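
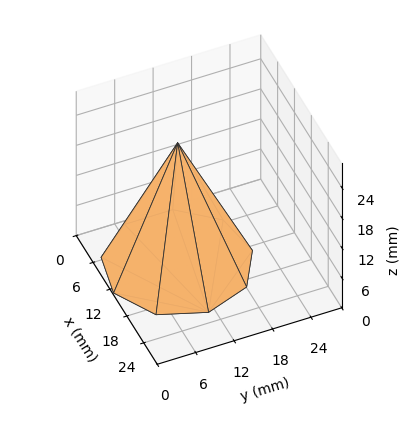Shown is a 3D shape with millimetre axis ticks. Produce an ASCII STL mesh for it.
Reading the render: the shape is a regular 9-sided pyramid, base circumscribed radius ≈ 11 mm, apex at z ≈ 24 mm (dimensions read to the nearest mm from the axis ticks). For the STL, each face is triangulated and given an outward normal.

solid part
  facet normal 0.0000 0.0000 -1.0000
    outer loop
      vertex 12.910 21.833 0.000
      vertex 19.426 18.071 0.000
      vertex 22.000 11.000 0.000
    endloop
  endfacet
  facet normal 0.0000 0.0000 -1.0000
    outer loop
      vertex 5.500 20.526 0.000
      vertex 12.910 21.833 0.000
      vertex 22.000 11.000 0.000
    endloop
  endfacet
  facet normal 0.0000 0.0000 -1.0000
    outer loop
      vertex 0.663 14.762 0.000
      vertex 5.500 20.526 0.000
      vertex 22.000 11.000 0.000
    endloop
  endfacet
  facet normal 0.0000 0.0000 -1.0000
    outer loop
      vertex 0.663 7.238 0.000
      vertex 0.663 14.762 0.000
      vertex 22.000 11.000 0.000
    endloop
  endfacet
  facet normal 0.0000 0.0000 -1.0000
    outer loop
      vertex 5.500 1.474 0.000
      vertex 0.663 7.238 0.000
      vertex 22.000 11.000 0.000
    endloop
  endfacet
  facet normal 0.0000 0.0000 -1.0000
    outer loop
      vertex 12.910 0.167 0.000
      vertex 5.500 1.474 0.000
      vertex 22.000 11.000 0.000
    endloop
  endfacet
  facet normal 0.0000 0.0000 -1.0000
    outer loop
      vertex 19.426 3.929 0.000
      vertex 12.910 0.167 0.000
      vertex 22.000 11.000 0.000
    endloop
  endfacet
  facet normal 0.8630 0.3142 0.3956
    outer loop
      vertex 22.000 11.000 0.000
      vertex 19.426 18.071 0.000
      vertex 11.000 11.000 24.000
    endloop
  endfacet
  facet normal 0.4592 0.7954 0.3956
    outer loop
      vertex 19.426 18.071 0.000
      vertex 12.910 21.833 0.000
      vertex 11.000 11.000 24.000
    endloop
  endfacet
  facet normal -0.1595 0.9045 0.3956
    outer loop
      vertex 12.910 21.833 0.000
      vertex 5.500 20.526 0.000
      vertex 11.000 11.000 24.000
    endloop
  endfacet
  facet normal -0.7035 0.5904 0.3956
    outer loop
      vertex 5.500 20.526 0.000
      vertex 0.663 14.762 0.000
      vertex 11.000 11.000 24.000
    endloop
  endfacet
  facet normal -0.9184 0.0000 0.3956
    outer loop
      vertex 0.663 14.762 0.000
      vertex 0.663 7.238 0.000
      vertex 11.000 11.000 24.000
    endloop
  endfacet
  facet normal -0.7035 -0.5904 0.3956
    outer loop
      vertex 0.663 7.238 0.000
      vertex 5.500 1.474 0.000
      vertex 11.000 11.000 24.000
    endloop
  endfacet
  facet normal -0.1595 -0.9045 0.3956
    outer loop
      vertex 5.500 1.474 0.000
      vertex 12.910 0.167 0.000
      vertex 11.000 11.000 24.000
    endloop
  endfacet
  facet normal 0.4592 -0.7954 0.3956
    outer loop
      vertex 12.910 0.167 0.000
      vertex 19.426 3.929 0.000
      vertex 11.000 11.000 24.000
    endloop
  endfacet
  facet normal 0.8630 -0.3142 0.3956
    outer loop
      vertex 19.426 3.929 0.000
      vertex 22.000 11.000 0.000
      vertex 11.000 11.000 24.000
    endloop
  endfacet
endsolid part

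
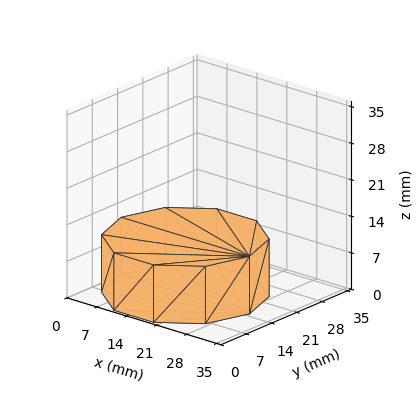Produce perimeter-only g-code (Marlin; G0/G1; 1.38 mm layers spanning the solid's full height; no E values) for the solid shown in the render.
Reading the render: the shape is a regular 10-sided prism (a cylinder approximated with 10 flat sides), circumscribed radius ≈ 15 mm, height ≈ 11 mm (dimensions read to the nearest mm from the axis ticks). For the g-code, the solid's height is divided into equal slices at the stated Δz and each level perimeter traced with G1 moves after a G0 lift.

; perimeter-only toolpath
G21 ; units = mm
G90 ; absolute positioning
G28 ; home
; layer 1
G0 Z1.38
G0 X30.00 Y15.00
G1 X27.14 Y23.82
G1 X19.64 Y29.27
G1 X10.36 Y29.27
G1 X2.86 Y23.82
G1 X0.00 Y15.00
G1 X2.86 Y6.18
G1 X10.36 Y0.73
G1 X19.64 Y0.73
G1 X27.14 Y6.18
G1 X30.00 Y15.00
; layer 2
G0 Z2.75
G0 X30.00 Y15.00
G1 X27.14 Y23.82
G1 X19.64 Y29.27
G1 X10.36 Y29.27
G1 X2.86 Y23.82
G1 X0.00 Y15.00
G1 X2.86 Y6.18
G1 X10.36 Y0.73
G1 X19.64 Y0.73
G1 X27.14 Y6.18
G1 X30.00 Y15.00
; layer 3
G0 Z4.12
G0 X30.00 Y15.00
G1 X27.14 Y23.82
G1 X19.64 Y29.27
G1 X10.36 Y29.27
G1 X2.86 Y23.82
G1 X0.00 Y15.00
G1 X2.86 Y6.18
G1 X10.36 Y0.73
G1 X19.64 Y0.73
G1 X27.14 Y6.18
G1 X30.00 Y15.00
; layer 4
G0 Z5.50
G0 X30.00 Y15.00
G1 X27.14 Y23.82
G1 X19.64 Y29.27
G1 X10.36 Y29.27
G1 X2.86 Y23.82
G1 X0.00 Y15.00
G1 X2.86 Y6.18
G1 X10.36 Y0.73
G1 X19.64 Y0.73
G1 X27.14 Y6.18
G1 X30.00 Y15.00
; layer 5
G0 Z6.88
G0 X30.00 Y15.00
G1 X27.14 Y23.82
G1 X19.64 Y29.27
G1 X10.36 Y29.27
G1 X2.86 Y23.82
G1 X0.00 Y15.00
G1 X2.86 Y6.18
G1 X10.36 Y0.73
G1 X19.64 Y0.73
G1 X27.14 Y6.18
G1 X30.00 Y15.00
; layer 6
G0 Z8.25
G0 X30.00 Y15.00
G1 X27.14 Y23.82
G1 X19.64 Y29.27
G1 X10.36 Y29.27
G1 X2.86 Y23.82
G1 X0.00 Y15.00
G1 X2.86 Y6.18
G1 X10.36 Y0.73
G1 X19.64 Y0.73
G1 X27.14 Y6.18
G1 X30.00 Y15.00
; layer 7
G0 Z9.62
G0 X30.00 Y15.00
G1 X27.14 Y23.82
G1 X19.64 Y29.27
G1 X10.36 Y29.27
G1 X2.86 Y23.82
G1 X0.00 Y15.00
G1 X2.86 Y6.18
G1 X10.36 Y0.73
G1 X19.64 Y0.73
G1 X27.14 Y6.18
G1 X30.00 Y15.00
; layer 8
G0 Z11.00
G0 X30.00 Y15.00
G1 X27.14 Y23.82
G1 X19.64 Y29.27
G1 X10.36 Y29.27
G1 X2.86 Y23.82
G1 X0.00 Y15.00
G1 X2.86 Y6.18
G1 X10.36 Y0.73
G1 X19.64 Y0.73
G1 X27.14 Y6.18
G1 X30.00 Y15.00
M2 ; end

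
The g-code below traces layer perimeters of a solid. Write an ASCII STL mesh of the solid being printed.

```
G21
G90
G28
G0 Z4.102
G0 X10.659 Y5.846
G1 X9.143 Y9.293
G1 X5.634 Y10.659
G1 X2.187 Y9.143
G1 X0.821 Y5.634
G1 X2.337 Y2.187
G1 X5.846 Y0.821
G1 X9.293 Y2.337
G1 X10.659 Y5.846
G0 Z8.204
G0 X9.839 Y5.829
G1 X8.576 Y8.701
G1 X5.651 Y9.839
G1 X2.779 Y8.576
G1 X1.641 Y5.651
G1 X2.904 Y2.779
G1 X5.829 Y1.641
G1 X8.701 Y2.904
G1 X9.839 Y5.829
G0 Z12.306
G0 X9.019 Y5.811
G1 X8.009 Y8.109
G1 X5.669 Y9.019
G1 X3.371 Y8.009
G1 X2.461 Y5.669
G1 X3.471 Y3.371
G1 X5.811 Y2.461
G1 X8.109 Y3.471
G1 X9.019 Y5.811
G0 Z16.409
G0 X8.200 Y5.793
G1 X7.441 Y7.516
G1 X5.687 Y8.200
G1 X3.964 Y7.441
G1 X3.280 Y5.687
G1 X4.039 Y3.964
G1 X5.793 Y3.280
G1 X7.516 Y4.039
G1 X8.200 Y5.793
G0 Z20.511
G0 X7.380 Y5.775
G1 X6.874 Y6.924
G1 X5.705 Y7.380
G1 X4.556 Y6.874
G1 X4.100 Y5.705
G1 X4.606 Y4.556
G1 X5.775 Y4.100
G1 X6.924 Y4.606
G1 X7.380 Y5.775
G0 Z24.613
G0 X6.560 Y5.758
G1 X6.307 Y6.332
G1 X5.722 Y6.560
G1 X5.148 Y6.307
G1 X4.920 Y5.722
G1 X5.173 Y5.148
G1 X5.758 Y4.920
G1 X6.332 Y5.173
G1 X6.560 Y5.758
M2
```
solid part
  facet normal 0.0000 0.0000 -1.0000
    outer loop
      vertex 5.616 11.479 0.000
      vertex 9.710 9.885 0.000
      vertex 11.479 5.864 0.000
    endloop
  endfacet
  facet normal 0.0000 0.0000 -1.0000
    outer loop
      vertex 1.595 9.710 0.000
      vertex 5.616 11.479 0.000
      vertex 11.479 5.864 0.000
    endloop
  endfacet
  facet normal 0.0000 0.0000 -1.0000
    outer loop
      vertex 0.001 5.616 0.000
      vertex 1.595 9.710 0.000
      vertex 11.479 5.864 0.000
    endloop
  endfacet
  facet normal 0.0000 0.0000 -1.0000
    outer loop
      vertex 1.770 1.595 0.000
      vertex 0.001 5.616 0.000
      vertex 11.479 5.864 0.000
    endloop
  endfacet
  facet normal 0.0000 0.0000 -1.0000
    outer loop
      vertex 5.864 0.001 0.000
      vertex 1.770 1.595 0.000
      vertex 11.479 5.864 0.000
    endloop
  endfacet
  facet normal 0.0000 0.0000 -1.0000
    outer loop
      vertex 9.885 1.770 0.000
      vertex 5.864 0.001 0.000
      vertex 11.479 5.864 0.000
    endloop
  endfacet
  facet normal 0.9001 0.3960 0.1816
    outer loop
      vertex 11.479 5.864 0.000
      vertex 9.710 9.885 0.000
      vertex 5.740 5.740 28.715
    endloop
  endfacet
  facet normal 0.3568 0.9164 0.1816
    outer loop
      vertex 9.710 9.885 0.000
      vertex 5.616 11.479 0.000
      vertex 5.740 5.740 28.715
    endloop
  endfacet
  facet normal -0.3960 0.9001 0.1816
    outer loop
      vertex 5.616 11.479 0.000
      vertex 1.595 9.710 0.000
      vertex 5.740 5.740 28.715
    endloop
  endfacet
  facet normal -0.9164 0.3568 0.1816
    outer loop
      vertex 1.595 9.710 0.000
      vertex 0.001 5.616 0.000
      vertex 5.740 5.740 28.715
    endloop
  endfacet
  facet normal -0.9001 -0.3960 0.1816
    outer loop
      vertex 0.001 5.616 0.000
      vertex 1.770 1.595 0.000
      vertex 5.740 5.740 28.715
    endloop
  endfacet
  facet normal -0.3568 -0.9164 0.1816
    outer loop
      vertex 1.770 1.595 0.000
      vertex 5.864 0.001 0.000
      vertex 5.740 5.740 28.715
    endloop
  endfacet
  facet normal 0.3960 -0.9001 0.1816
    outer loop
      vertex 5.864 0.001 0.000
      vertex 9.885 1.770 0.000
      vertex 5.740 5.740 28.715
    endloop
  endfacet
  facet normal 0.9164 -0.3568 0.1816
    outer loop
      vertex 9.885 1.770 0.000
      vertex 11.479 5.864 0.000
      vertex 5.740 5.740 28.715
    endloop
  endfacet
endsolid part

The G0 Z moves step by Δz≈4.102 mm. The G1 loops shrink linearly with z, so the solid tapers from its base footprint up to z≈28.7. Closing with a flat bottom cap and the tapered top and triangulating gives 14 facets — a regular 8-sided pyramid, base circumscribed radius ≈ 5.74 mm, apex at z ≈ 28.7 mm.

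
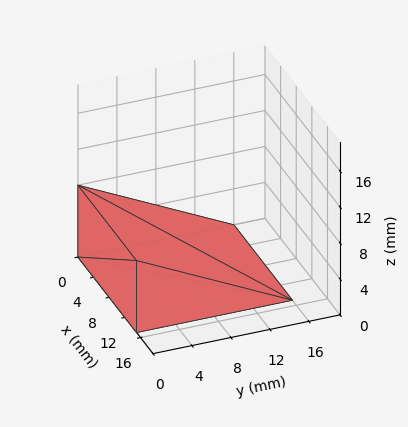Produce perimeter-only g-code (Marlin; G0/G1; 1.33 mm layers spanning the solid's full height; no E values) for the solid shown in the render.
Reading the render: the shape is a wedge (ramp): 15 × 16 mm base, rising to 8 mm along the y=0 edge and sloping linearly to z=0 at y=16 (dimensions read to the nearest mm from the axis ticks). For the g-code, the solid's height is divided into equal slices at the stated Δz and each level perimeter traced with G1 moves after a G0 lift.

; perimeter-only toolpath
G21 ; units = mm
G90 ; absolute positioning
G28 ; home
; layer 1
G0 Z1.33
G0 X0.00 Y0.00
G1 X15.00 Y0.00
G1 X15.00 Y13.33
G1 X0.00 Y13.33
G1 X0.00 Y0.00
; layer 2
G0 Z2.67
G0 X0.00 Y0.00
G1 X15.00 Y0.00
G1 X15.00 Y10.67
G1 X0.00 Y10.67
G1 X0.00 Y0.00
; layer 3
G0 Z4.00
G0 X0.00 Y0.00
G1 X15.00 Y0.00
G1 X15.00 Y8.00
G1 X0.00 Y8.00
G1 X0.00 Y0.00
; layer 4
G0 Z5.33
G0 X0.00 Y0.00
G1 X15.00 Y0.00
G1 X15.00 Y5.33
G1 X0.00 Y5.33
G1 X0.00 Y0.00
; layer 5
G0 Z6.67
G0 X0.00 Y0.00
G1 X15.00 Y0.00
G1 X15.00 Y2.67
G1 X0.00 Y2.67
G1 X0.00 Y0.00
M2 ; end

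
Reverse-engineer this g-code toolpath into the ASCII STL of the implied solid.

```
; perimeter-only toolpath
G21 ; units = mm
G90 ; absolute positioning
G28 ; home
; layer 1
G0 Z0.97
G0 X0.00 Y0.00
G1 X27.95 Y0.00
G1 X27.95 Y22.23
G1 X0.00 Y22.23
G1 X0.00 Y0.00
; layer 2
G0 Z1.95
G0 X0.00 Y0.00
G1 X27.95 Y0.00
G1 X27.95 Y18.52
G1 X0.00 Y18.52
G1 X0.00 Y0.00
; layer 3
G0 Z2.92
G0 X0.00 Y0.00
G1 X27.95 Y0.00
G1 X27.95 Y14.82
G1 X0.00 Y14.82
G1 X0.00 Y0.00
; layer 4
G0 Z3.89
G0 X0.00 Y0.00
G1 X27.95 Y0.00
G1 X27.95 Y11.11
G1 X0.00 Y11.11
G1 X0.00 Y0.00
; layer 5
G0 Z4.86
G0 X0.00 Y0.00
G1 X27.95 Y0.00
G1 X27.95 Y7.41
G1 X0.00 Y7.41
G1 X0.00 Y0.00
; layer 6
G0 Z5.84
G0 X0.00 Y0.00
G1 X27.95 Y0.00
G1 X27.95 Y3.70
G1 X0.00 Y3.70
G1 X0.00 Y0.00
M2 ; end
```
solid part
  facet normal 0.0000 0.0000 -1.0000
    outer loop
      vertex 27.95 25.93 0.00
      vertex 27.95 0.00 0.00
      vertex 0.00 0.00 0.00
    endloop
  endfacet
  facet normal 0.0000 0.0000 -1.0000
    outer loop
      vertex 0.00 25.93 0.00
      vertex 27.95 25.93 0.00
      vertex 0.00 0.00 0.00
    endloop
  endfacet
  facet normal 0.0000 -1.0000 0.0000
    outer loop
      vertex 0.00 0.00 0.00
      vertex 27.95 0.00 0.00
      vertex 27.95 0.00 6.81
    endloop
  endfacet
  facet normal 0.0000 -1.0000 0.0000
    outer loop
      vertex 0.00 0.00 0.00
      vertex 27.95 0.00 6.81
      vertex 0.00 0.00 6.81
    endloop
  endfacet
  facet normal 0.0000 0.2540 0.9672
    outer loop
      vertex 0.00 0.00 6.81
      vertex 27.95 0.00 6.81
      vertex 27.95 25.93 0.00
    endloop
  endfacet
  facet normal 0.0000 0.2540 0.9672
    outer loop
      vertex 0.00 0.00 6.81
      vertex 27.95 25.93 0.00
      vertex 0.00 25.93 0.00
    endloop
  endfacet
  facet normal -1.0000 0.0000 0.0000
    outer loop
      vertex 0.00 0.00 6.81
      vertex 0.00 25.93 0.00
      vertex 0.00 0.00 0.00
    endloop
  endfacet
  facet normal 1.0000 0.0000 0.0000
    outer loop
      vertex 27.95 0.00 0.00
      vertex 27.95 25.93 0.00
      vertex 27.95 0.00 6.81
    endloop
  endfacet
endsolid part

The G0 Z moves step by Δz≈0.97 mm. The G1 loops shrink linearly with z, so the solid tapers from its base footprint up to z≈6.81. Closing with a flat bottom cap and the tapered top and triangulating gives 8 facets — a wedge (ramp): 27.9 × 25.9 mm base, rising to 6.81 mm along the y=0 edge and sloping linearly to z=0 at y=25.9.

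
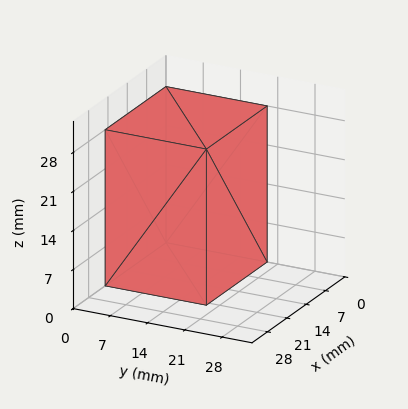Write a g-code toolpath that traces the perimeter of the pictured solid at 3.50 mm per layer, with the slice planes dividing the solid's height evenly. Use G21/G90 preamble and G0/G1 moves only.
Reading the render: the shape is a rectangular box, roughly 22 × 19 mm footprint and 28 mm tall (dimensions read to the nearest mm from the axis ticks). For the g-code, the solid's height is divided into equal slices at the stated Δz and each level perimeter traced with G1 moves after a G0 lift.

; perimeter-only toolpath
G21 ; units = mm
G90 ; absolute positioning
G28 ; home
; layer 1
G0 Z3.50
G0 X0.00 Y0.00
G1 X22.00 Y0.00
G1 X22.00 Y19.00
G1 X0.00 Y19.00
G1 X0.00 Y0.00
; layer 2
G0 Z7.00
G0 X0.00 Y0.00
G1 X22.00 Y0.00
G1 X22.00 Y19.00
G1 X0.00 Y19.00
G1 X0.00 Y0.00
; layer 3
G0 Z10.50
G0 X0.00 Y0.00
G1 X22.00 Y0.00
G1 X22.00 Y19.00
G1 X0.00 Y19.00
G1 X0.00 Y0.00
; layer 4
G0 Z14.00
G0 X0.00 Y0.00
G1 X22.00 Y0.00
G1 X22.00 Y19.00
G1 X0.00 Y19.00
G1 X0.00 Y0.00
; layer 5
G0 Z17.50
G0 X0.00 Y0.00
G1 X22.00 Y0.00
G1 X22.00 Y19.00
G1 X0.00 Y19.00
G1 X0.00 Y0.00
; layer 6
G0 Z21.00
G0 X0.00 Y0.00
G1 X22.00 Y0.00
G1 X22.00 Y19.00
G1 X0.00 Y19.00
G1 X0.00 Y0.00
; layer 7
G0 Z24.50
G0 X0.00 Y0.00
G1 X22.00 Y0.00
G1 X22.00 Y19.00
G1 X0.00 Y19.00
G1 X0.00 Y0.00
; layer 8
G0 Z28.00
G0 X0.00 Y0.00
G1 X22.00 Y0.00
G1 X22.00 Y19.00
G1 X0.00 Y19.00
G1 X0.00 Y0.00
M2 ; end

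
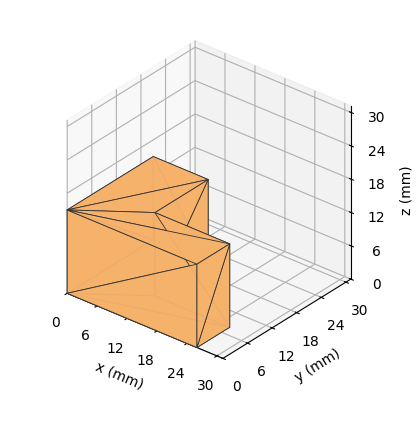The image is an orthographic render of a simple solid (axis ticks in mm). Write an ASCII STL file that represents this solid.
Reading the render: the shape is an L-shaped prism: outer 26 × 21 mm, arm thicknesses ≈ 8 mm (horizontal) and 11 mm (vertical), extruded 15 mm in z (dimensions read to the nearest mm from the axis ticks). For the STL, each face is triangulated and given an outward normal.

solid part
  facet normal 0.0000 0.0000 -1.0000
    outer loop
      vertex 26.00 8.00 0.00
      vertex 26.00 0.00 0.00
      vertex 0.00 0.00 0.00
    endloop
  endfacet
  facet normal 0.0000 0.0000 -1.0000
    outer loop
      vertex 11.00 8.00 0.00
      vertex 26.00 8.00 0.00
      vertex 0.00 0.00 0.00
    endloop
  endfacet
  facet normal 0.0000 0.0000 -1.0000
    outer loop
      vertex 11.00 21.00 0.00
      vertex 11.00 8.00 0.00
      vertex 0.00 0.00 0.00
    endloop
  endfacet
  facet normal 0.0000 0.0000 -1.0000
    outer loop
      vertex 0.00 21.00 0.00
      vertex 11.00 21.00 0.00
      vertex 0.00 0.00 0.00
    endloop
  endfacet
  facet normal 0.0000 0.0000 1.0000
    outer loop
      vertex 0.00 0.00 15.00
      vertex 26.00 0.00 15.00
      vertex 26.00 8.00 15.00
    endloop
  endfacet
  facet normal 0.0000 0.0000 1.0000
    outer loop
      vertex 0.00 0.00 15.00
      vertex 26.00 8.00 15.00
      vertex 11.00 8.00 15.00
    endloop
  endfacet
  facet normal 0.0000 0.0000 1.0000
    outer loop
      vertex 0.00 0.00 15.00
      vertex 11.00 8.00 15.00
      vertex 11.00 21.00 15.00
    endloop
  endfacet
  facet normal 0.0000 0.0000 1.0000
    outer loop
      vertex 0.00 0.00 15.00
      vertex 11.00 21.00 15.00
      vertex 0.00 21.00 15.00
    endloop
  endfacet
  facet normal 0.0000 -1.0000 0.0000
    outer loop
      vertex 0.00 0.00 0.00
      vertex 26.00 0.00 0.00
      vertex 26.00 0.00 15.00
    endloop
  endfacet
  facet normal 0.0000 -1.0000 0.0000
    outer loop
      vertex 0.00 0.00 0.00
      vertex 26.00 0.00 15.00
      vertex 0.00 0.00 15.00
    endloop
  endfacet
  facet normal 1.0000 0.0000 0.0000
    outer loop
      vertex 26.00 0.00 0.00
      vertex 26.00 8.00 0.00
      vertex 26.00 8.00 15.00
    endloop
  endfacet
  facet normal 1.0000 0.0000 0.0000
    outer loop
      vertex 26.00 0.00 0.00
      vertex 26.00 8.00 15.00
      vertex 26.00 0.00 15.00
    endloop
  endfacet
  facet normal 0.0000 1.0000 0.0000
    outer loop
      vertex 26.00 8.00 0.00
      vertex 11.00 8.00 0.00
      vertex 11.00 8.00 15.00
    endloop
  endfacet
  facet normal 0.0000 1.0000 0.0000
    outer loop
      vertex 26.00 8.00 0.00
      vertex 11.00 8.00 15.00
      vertex 26.00 8.00 15.00
    endloop
  endfacet
  facet normal 1.0000 0.0000 0.0000
    outer loop
      vertex 11.00 8.00 0.00
      vertex 11.00 21.00 0.00
      vertex 11.00 21.00 15.00
    endloop
  endfacet
  facet normal 1.0000 0.0000 0.0000
    outer loop
      vertex 11.00 8.00 0.00
      vertex 11.00 21.00 15.00
      vertex 11.00 8.00 15.00
    endloop
  endfacet
  facet normal 0.0000 1.0000 0.0000
    outer loop
      vertex 11.00 21.00 0.00
      vertex 0.00 21.00 0.00
      vertex 0.00 21.00 15.00
    endloop
  endfacet
  facet normal 0.0000 1.0000 0.0000
    outer loop
      vertex 11.00 21.00 0.00
      vertex 0.00 21.00 15.00
      vertex 11.00 21.00 15.00
    endloop
  endfacet
  facet normal -1.0000 0.0000 0.0000
    outer loop
      vertex 0.00 21.00 0.00
      vertex 0.00 0.00 0.00
      vertex 0.00 0.00 15.00
    endloop
  endfacet
  facet normal -1.0000 0.0000 0.0000
    outer loop
      vertex 0.00 21.00 0.00
      vertex 0.00 0.00 15.00
      vertex 0.00 21.00 15.00
    endloop
  endfacet
endsolid part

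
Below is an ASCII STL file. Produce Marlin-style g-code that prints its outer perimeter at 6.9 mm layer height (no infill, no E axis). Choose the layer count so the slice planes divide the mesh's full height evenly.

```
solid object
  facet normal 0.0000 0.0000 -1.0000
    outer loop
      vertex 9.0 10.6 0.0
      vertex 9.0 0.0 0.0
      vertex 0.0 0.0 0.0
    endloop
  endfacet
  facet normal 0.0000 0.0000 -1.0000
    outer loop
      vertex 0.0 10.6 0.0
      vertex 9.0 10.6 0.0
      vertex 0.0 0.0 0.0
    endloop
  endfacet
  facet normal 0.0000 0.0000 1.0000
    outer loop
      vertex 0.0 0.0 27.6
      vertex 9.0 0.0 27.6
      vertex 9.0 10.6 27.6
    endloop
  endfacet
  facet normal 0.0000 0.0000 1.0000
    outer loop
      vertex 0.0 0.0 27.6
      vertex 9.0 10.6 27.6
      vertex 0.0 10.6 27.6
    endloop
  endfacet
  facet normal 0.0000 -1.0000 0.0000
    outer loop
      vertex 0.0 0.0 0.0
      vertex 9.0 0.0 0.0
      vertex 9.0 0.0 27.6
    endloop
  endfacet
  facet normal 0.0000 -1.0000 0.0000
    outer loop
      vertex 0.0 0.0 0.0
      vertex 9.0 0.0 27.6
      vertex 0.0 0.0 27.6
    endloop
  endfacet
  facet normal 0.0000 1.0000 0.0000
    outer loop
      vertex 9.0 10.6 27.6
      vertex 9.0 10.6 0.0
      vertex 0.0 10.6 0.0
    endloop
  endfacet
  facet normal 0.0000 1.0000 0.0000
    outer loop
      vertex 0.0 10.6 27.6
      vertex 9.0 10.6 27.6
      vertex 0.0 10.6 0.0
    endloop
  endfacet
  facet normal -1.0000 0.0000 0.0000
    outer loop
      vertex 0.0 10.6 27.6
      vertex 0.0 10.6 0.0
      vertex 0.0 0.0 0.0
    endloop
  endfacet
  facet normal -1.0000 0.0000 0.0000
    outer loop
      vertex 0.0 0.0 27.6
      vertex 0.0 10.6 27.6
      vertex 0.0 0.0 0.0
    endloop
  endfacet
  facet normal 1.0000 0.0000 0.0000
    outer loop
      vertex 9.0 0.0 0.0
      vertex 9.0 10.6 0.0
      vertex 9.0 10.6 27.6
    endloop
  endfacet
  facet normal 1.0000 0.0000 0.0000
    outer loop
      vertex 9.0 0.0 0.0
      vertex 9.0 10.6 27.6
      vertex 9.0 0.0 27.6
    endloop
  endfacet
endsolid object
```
; perimeter-only toolpath
G21 ; units = mm
G90 ; absolute positioning
G28 ; home
; layer 1
G0 Z6.9
G0 X0.0 Y0.0
G1 X9.0 Y0.0
G1 X9.0 Y10.6
G1 X0.0 Y10.6
G1 X0.0 Y0.0
; layer 2
G0 Z13.8
G0 X0.0 Y0.0
G1 X9.0 Y0.0
G1 X9.0 Y10.6
G1 X0.0 Y10.6
G1 X0.0 Y0.0
; layer 3
G0 Z20.7
G0 X0.0 Y0.0
G1 X9.0 Y0.0
G1 X9.0 Y10.6
G1 X0.0 Y10.6
G1 X0.0 Y0.0
; layer 4
G0 Z27.6
G0 X0.0 Y0.0
G1 X9.0 Y0.0
G1 X9.0 Y10.6
G1 X0.0 Y10.6
G1 X0.0 Y0.0
M2 ; end

The solid is a rectangular box, roughly 9 × 10.6 mm footprint and 27.6 mm tall. Slicing at Δz = 6.9 mm — 4 equal slices spanning the solid's height, so layer i sits at z = i·h/4 — gives 4 non-empty perimeters. Each is a 4-segment closed polygon; G0 lifts to the layer z and rapids to the start vertex, then G1 traces the edges.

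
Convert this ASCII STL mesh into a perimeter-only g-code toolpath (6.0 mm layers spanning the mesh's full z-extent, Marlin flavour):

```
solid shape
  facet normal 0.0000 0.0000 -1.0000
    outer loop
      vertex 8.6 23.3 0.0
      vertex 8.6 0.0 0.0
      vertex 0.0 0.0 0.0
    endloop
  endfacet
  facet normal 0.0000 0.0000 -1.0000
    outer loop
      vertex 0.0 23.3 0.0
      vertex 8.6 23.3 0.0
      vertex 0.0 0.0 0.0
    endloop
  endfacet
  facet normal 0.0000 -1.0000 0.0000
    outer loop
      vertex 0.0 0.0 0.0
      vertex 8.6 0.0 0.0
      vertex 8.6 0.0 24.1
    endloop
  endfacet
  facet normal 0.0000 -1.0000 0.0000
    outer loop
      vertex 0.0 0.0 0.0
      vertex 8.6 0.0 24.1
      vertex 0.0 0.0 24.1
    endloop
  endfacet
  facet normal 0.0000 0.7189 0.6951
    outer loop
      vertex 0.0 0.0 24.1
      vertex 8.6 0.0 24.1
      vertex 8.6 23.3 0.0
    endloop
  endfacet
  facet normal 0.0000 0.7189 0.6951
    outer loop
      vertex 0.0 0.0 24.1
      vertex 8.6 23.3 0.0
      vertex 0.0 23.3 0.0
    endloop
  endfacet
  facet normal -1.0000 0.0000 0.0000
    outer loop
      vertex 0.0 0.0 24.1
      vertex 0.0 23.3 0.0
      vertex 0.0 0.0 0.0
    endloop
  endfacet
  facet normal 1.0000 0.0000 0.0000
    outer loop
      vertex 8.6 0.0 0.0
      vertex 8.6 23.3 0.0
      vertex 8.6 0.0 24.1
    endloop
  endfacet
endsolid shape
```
; perimeter-only toolpath
G21 ; units = mm
G90 ; absolute positioning
G28 ; home
; layer 1
G0 Z6.0
G0 X0.0 Y0.0
G1 X8.6 Y0.0
G1 X8.6 Y17.5
G1 X0.0 Y17.5
G1 X0.0 Y0.0
; layer 2
G0 Z12.1
G0 X0.0 Y0.0
G1 X8.6 Y0.0
G1 X8.6 Y11.7
G1 X0.0 Y11.7
G1 X0.0 Y0.0
; layer 3
G0 Z18.1
G0 X0.0 Y0.0
G1 X8.6 Y0.0
G1 X8.6 Y5.8
G1 X0.0 Y5.8
G1 X0.0 Y0.0
M2 ; end

The solid is a wedge (ramp): 8.6 × 23.3 mm base, rising to 24.1 mm along the y=0 edge and sloping linearly to z=0 at y=23.3. Slicing at Δz = 6.0 mm — 4 equal slices spanning the solid's height, so layer i sits at z = i·h/4 — gives 3 non-empty perimeters. Each is a 4-segment closed polygon; G0 lifts to the layer z and rapids to the start vertex, then G1 traces the edges. The cross-section shrinks linearly with z (the slice at the apex is degenerate and omitted).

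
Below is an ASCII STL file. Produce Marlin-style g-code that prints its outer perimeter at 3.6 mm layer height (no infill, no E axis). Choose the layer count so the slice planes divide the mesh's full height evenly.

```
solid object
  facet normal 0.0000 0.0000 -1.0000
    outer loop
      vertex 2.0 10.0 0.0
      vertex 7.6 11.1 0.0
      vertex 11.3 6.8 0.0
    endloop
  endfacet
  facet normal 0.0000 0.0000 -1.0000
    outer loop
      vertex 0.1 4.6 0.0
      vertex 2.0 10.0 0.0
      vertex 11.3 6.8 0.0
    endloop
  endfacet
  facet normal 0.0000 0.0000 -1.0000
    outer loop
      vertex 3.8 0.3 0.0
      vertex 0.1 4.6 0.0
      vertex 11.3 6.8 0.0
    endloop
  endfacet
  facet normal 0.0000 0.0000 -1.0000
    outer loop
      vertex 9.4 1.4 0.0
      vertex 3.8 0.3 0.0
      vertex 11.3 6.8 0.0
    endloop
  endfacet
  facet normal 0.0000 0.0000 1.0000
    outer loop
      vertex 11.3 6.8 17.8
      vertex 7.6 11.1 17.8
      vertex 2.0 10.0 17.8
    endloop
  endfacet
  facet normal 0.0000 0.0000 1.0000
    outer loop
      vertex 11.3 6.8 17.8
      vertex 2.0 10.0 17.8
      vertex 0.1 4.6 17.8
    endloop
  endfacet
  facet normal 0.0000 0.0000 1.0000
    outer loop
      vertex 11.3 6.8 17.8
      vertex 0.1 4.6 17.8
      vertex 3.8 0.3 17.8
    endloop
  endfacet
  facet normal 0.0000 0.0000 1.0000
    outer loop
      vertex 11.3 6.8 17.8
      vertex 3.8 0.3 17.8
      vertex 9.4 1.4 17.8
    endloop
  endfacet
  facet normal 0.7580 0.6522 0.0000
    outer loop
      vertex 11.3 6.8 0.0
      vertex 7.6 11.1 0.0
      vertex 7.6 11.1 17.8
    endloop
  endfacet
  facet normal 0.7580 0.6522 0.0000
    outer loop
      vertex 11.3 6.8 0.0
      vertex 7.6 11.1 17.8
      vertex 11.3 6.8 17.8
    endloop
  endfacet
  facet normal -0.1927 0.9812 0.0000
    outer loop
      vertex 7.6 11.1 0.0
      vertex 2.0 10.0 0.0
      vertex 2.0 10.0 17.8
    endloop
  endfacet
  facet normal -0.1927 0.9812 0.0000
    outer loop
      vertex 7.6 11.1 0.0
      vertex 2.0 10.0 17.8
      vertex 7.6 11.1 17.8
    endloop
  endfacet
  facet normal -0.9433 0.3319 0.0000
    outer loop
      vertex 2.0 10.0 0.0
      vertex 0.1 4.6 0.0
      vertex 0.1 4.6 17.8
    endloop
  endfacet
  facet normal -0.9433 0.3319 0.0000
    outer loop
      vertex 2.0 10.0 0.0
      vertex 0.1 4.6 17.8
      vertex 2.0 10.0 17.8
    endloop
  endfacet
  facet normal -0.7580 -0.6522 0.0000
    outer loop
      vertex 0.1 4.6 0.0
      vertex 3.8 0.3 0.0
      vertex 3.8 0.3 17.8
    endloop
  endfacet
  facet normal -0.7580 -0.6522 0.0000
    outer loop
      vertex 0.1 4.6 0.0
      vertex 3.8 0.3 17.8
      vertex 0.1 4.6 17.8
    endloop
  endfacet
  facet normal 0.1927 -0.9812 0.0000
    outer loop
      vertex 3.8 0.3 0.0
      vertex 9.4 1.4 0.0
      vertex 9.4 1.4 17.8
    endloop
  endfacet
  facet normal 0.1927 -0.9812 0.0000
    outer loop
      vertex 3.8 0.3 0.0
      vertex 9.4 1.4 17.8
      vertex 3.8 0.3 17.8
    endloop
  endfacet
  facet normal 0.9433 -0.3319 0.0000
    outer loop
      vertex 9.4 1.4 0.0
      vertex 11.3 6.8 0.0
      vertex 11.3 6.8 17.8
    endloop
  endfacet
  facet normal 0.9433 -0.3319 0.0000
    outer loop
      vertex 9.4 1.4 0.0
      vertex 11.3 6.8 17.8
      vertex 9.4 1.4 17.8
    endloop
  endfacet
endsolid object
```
; perimeter-only toolpath
G21 ; units = mm
G90 ; absolute positioning
G28 ; home
; layer 1
G0 Z3.6
G0 X11.3 Y6.8
G1 X7.6 Y11.1
G1 X2.0 Y10.0
G1 X0.1 Y4.6
G1 X3.8 Y0.3
G1 X9.4 Y1.4
G1 X11.3 Y6.8
; layer 2
G0 Z7.1
G0 X11.3 Y6.8
G1 X7.6 Y11.1
G1 X2.0 Y10.0
G1 X0.1 Y4.6
G1 X3.8 Y0.3
G1 X9.4 Y1.4
G1 X11.3 Y6.8
; layer 3
G0 Z10.7
G0 X11.3 Y6.8
G1 X7.6 Y11.1
G1 X2.0 Y10.0
G1 X0.1 Y4.6
G1 X3.8 Y0.3
G1 X9.4 Y1.4
G1 X11.3 Y6.8
; layer 4
G0 Z14.2
G0 X11.3 Y6.8
G1 X7.6 Y11.1
G1 X2.0 Y10.0
G1 X0.1 Y4.6
G1 X3.8 Y0.3
G1 X9.4 Y1.4
G1 X11.3 Y6.8
; layer 5
G0 Z17.8
G0 X11.3 Y6.8
G1 X7.6 Y11.1
G1 X2.0 Y10.0
G1 X0.1 Y4.6
G1 X3.8 Y0.3
G1 X9.4 Y1.4
G1 X11.3 Y6.8
M2 ; end

The solid is a regular 6-sided prism (a cylinder approximated with 6 flat sides), circumscribed radius ≈ 5.7 mm, height ≈ 17.8 mm. Slicing at Δz = 3.6 mm — 5 equal slices spanning the solid's height, so layer i sits at z = i·h/5 — gives 5 non-empty perimeters. Each is a 6-segment closed polygon; G0 lifts to the layer z and rapids to the start vertex, then G1 traces the edges.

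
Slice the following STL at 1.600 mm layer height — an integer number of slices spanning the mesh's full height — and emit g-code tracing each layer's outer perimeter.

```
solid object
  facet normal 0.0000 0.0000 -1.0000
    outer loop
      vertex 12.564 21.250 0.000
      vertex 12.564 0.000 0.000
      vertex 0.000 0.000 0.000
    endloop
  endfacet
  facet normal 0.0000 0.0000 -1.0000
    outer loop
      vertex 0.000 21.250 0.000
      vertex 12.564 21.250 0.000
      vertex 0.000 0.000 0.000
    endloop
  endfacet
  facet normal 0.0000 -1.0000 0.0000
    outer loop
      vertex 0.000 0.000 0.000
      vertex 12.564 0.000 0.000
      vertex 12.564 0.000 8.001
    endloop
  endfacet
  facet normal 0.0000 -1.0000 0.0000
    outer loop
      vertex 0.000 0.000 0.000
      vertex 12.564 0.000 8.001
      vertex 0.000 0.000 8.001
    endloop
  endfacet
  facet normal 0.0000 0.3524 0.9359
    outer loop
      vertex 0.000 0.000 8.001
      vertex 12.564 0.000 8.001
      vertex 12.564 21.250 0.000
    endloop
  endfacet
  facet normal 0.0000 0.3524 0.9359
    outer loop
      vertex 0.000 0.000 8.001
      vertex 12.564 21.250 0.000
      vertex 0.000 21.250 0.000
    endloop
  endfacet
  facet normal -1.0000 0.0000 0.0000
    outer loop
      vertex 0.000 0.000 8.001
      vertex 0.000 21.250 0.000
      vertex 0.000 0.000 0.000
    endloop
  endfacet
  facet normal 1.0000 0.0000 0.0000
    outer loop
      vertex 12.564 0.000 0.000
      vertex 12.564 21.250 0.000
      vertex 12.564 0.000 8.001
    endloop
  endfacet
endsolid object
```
; perimeter-only toolpath
G21 ; units = mm
G90 ; absolute positioning
G28 ; home
; layer 1
G0 Z1.600
G0 X0.000 Y0.000
G1 X12.564 Y0.000
G1 X12.564 Y17.000
G1 X0.000 Y17.000
G1 X0.000 Y0.000
; layer 2
G0 Z3.200
G0 X0.000 Y0.000
G1 X12.564 Y0.000
G1 X12.564 Y12.750
G1 X0.000 Y12.750
G1 X0.000 Y0.000
; layer 3
G0 Z4.801
G0 X0.000 Y0.000
G1 X12.564 Y0.000
G1 X12.564 Y8.500
G1 X0.000 Y8.500
G1 X0.000 Y0.000
; layer 4
G0 Z6.401
G0 X0.000 Y0.000
G1 X12.564 Y0.000
G1 X12.564 Y4.250
G1 X0.000 Y4.250
G1 X0.000 Y0.000
M2 ; end

The solid is a wedge (ramp): 12.6 × 21.2 mm base, rising to 8 mm along the y=0 edge and sloping linearly to z=0 at y=21.2. Slicing at Δz = 1.600 mm — 5 equal slices spanning the solid's height, so layer i sits at z = i·h/5 — gives 4 non-empty perimeters. Each is a 4-segment closed polygon; G0 lifts to the layer z and rapids to the start vertex, then G1 traces the edges. The cross-section shrinks linearly with z (the slice at the apex is degenerate and omitted).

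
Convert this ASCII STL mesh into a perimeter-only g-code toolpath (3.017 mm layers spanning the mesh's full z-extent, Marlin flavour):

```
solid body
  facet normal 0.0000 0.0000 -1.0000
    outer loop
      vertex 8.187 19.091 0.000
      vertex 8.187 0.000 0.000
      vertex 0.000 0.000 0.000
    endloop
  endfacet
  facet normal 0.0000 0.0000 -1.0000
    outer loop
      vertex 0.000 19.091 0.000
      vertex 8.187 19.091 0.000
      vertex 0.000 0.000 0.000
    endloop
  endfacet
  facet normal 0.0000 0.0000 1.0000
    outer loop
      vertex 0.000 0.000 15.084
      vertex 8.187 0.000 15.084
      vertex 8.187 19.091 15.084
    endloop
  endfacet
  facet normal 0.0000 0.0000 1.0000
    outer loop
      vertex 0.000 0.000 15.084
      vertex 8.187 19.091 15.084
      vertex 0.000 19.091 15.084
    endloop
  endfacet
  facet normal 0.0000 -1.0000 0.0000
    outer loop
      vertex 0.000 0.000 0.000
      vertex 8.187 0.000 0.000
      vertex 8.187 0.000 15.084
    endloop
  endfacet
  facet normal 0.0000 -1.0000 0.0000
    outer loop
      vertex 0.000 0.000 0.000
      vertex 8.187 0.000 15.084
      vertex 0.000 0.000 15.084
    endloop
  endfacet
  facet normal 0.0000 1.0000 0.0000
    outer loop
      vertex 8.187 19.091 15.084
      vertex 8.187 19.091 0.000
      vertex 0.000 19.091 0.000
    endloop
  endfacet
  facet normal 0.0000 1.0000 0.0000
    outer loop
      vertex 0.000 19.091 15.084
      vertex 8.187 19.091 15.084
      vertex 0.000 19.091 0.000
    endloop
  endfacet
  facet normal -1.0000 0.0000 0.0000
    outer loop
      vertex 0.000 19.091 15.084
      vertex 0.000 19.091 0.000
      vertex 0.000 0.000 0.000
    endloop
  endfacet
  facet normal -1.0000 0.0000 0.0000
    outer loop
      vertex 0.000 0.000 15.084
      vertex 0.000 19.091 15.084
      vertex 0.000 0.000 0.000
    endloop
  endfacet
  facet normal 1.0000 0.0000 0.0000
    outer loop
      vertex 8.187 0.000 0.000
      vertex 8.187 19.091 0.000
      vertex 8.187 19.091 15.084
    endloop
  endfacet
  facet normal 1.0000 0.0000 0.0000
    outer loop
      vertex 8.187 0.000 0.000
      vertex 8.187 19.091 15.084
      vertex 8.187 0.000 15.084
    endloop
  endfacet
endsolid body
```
; perimeter-only toolpath
G21 ; units = mm
G90 ; absolute positioning
G28 ; home
; layer 1
G0 Z3.017
G0 X0.000 Y0.000
G1 X8.187 Y0.000
G1 X8.187 Y19.091
G1 X0.000 Y19.091
G1 X0.000 Y0.000
; layer 2
G0 Z6.034
G0 X0.000 Y0.000
G1 X8.187 Y0.000
G1 X8.187 Y19.091
G1 X0.000 Y19.091
G1 X0.000 Y0.000
; layer 3
G0 Z9.050
G0 X0.000 Y0.000
G1 X8.187 Y0.000
G1 X8.187 Y19.091
G1 X0.000 Y19.091
G1 X0.000 Y0.000
; layer 4
G0 Z12.067
G0 X0.000 Y0.000
G1 X8.187 Y0.000
G1 X8.187 Y19.091
G1 X0.000 Y19.091
G1 X0.000 Y0.000
; layer 5
G0 Z15.084
G0 X0.000 Y0.000
G1 X8.187 Y0.000
G1 X8.187 Y19.091
G1 X0.000 Y19.091
G1 X0.000 Y0.000
M2 ; end

The solid is a rectangular box, roughly 8.19 × 19.1 mm footprint and 15.1 mm tall. Slicing at Δz = 3.017 mm — 5 equal slices spanning the solid's height, so layer i sits at z = i·h/5 — gives 5 non-empty perimeters. Each is a 4-segment closed polygon; G0 lifts to the layer z and rapids to the start vertex, then G1 traces the edges.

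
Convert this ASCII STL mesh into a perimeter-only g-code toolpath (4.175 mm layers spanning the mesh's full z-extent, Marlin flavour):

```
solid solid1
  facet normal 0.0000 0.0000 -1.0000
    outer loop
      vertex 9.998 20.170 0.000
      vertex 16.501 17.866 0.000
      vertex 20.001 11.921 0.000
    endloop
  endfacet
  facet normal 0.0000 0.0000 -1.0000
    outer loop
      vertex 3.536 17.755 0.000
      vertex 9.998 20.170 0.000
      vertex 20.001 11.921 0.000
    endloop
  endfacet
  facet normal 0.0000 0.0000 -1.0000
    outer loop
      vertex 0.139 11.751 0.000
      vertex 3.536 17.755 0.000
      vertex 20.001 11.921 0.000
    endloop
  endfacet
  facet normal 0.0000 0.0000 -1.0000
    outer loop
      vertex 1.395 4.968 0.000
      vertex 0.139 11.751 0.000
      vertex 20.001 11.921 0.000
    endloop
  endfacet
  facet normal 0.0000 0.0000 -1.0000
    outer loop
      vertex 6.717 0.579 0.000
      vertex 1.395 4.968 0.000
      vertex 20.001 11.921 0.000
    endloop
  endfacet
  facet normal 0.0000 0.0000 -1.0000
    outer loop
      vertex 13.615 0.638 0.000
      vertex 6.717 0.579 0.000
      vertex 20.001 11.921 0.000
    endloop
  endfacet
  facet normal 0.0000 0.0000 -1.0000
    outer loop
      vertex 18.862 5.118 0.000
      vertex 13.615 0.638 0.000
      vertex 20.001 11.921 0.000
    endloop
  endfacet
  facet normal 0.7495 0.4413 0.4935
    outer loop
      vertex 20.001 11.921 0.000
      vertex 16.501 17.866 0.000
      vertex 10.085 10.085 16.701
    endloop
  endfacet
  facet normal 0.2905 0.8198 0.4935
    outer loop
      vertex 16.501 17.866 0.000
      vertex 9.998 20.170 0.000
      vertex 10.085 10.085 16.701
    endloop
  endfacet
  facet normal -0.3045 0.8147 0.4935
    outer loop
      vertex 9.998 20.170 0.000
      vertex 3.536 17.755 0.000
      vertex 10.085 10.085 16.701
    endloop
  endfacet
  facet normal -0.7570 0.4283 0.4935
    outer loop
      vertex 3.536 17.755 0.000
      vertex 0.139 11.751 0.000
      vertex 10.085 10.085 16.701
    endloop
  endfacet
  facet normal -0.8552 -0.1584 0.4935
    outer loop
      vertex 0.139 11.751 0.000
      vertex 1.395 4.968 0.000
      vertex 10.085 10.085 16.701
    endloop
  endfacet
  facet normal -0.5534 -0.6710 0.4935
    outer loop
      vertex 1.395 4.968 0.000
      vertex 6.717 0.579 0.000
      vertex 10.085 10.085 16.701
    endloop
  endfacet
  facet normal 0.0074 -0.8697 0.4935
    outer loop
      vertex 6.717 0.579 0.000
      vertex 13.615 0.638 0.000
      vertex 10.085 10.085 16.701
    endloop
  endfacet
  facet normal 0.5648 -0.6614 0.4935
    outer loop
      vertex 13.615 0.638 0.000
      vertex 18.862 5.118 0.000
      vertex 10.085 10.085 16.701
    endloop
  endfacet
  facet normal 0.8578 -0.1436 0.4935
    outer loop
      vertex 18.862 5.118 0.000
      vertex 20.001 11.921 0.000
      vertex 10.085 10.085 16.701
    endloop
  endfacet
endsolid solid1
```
; perimeter-only toolpath
G21 ; units = mm
G90 ; absolute positioning
G28 ; home
; layer 1
G0 Z4.175
G0 X17.522 Y11.462
G1 X14.897 Y15.921
G1 X10.020 Y17.649
G1 X5.173 Y15.838
G1 X2.626 Y11.335
G1 X3.568 Y6.247
G1 X7.559 Y2.956
G1 X12.732 Y3.000
G1 X16.668 Y6.360
G1 X17.522 Y11.462
; layer 2
G0 Z8.351
G0 X15.043 Y11.003
G1 X13.293 Y13.976
G1 X10.041 Y15.128
G1 X6.811 Y13.920
G1 X5.112 Y10.918
G1 X5.740 Y7.527
G1 X8.401 Y5.332
G1 X11.850 Y5.362
G1 X14.473 Y7.602
G1 X15.043 Y11.003
; layer 3
G0 Z12.526
G0 X12.564 Y10.544
G1 X11.689 Y12.030
G1 X10.063 Y12.606
G1 X8.448 Y12.003
G1 X7.599 Y10.502
G1 X7.913 Y8.806
G1 X9.243 Y7.709
G1 X10.968 Y7.723
G1 X12.279 Y8.843
G1 X12.564 Y10.544
M2 ; end

The solid is a regular 9-sided pyramid, base circumscribed radius ≈ 10.1 mm, apex at z ≈ 16.7 mm. Slicing at Δz = 4.175 mm — 4 equal slices spanning the solid's height, so layer i sits at z = i·h/4 — gives 3 non-empty perimeters. Each is a 9-segment closed polygon; G0 lifts to the layer z and rapids to the start vertex, then G1 traces the edges. The cross-section shrinks linearly with z (the slice at the apex is degenerate and omitted).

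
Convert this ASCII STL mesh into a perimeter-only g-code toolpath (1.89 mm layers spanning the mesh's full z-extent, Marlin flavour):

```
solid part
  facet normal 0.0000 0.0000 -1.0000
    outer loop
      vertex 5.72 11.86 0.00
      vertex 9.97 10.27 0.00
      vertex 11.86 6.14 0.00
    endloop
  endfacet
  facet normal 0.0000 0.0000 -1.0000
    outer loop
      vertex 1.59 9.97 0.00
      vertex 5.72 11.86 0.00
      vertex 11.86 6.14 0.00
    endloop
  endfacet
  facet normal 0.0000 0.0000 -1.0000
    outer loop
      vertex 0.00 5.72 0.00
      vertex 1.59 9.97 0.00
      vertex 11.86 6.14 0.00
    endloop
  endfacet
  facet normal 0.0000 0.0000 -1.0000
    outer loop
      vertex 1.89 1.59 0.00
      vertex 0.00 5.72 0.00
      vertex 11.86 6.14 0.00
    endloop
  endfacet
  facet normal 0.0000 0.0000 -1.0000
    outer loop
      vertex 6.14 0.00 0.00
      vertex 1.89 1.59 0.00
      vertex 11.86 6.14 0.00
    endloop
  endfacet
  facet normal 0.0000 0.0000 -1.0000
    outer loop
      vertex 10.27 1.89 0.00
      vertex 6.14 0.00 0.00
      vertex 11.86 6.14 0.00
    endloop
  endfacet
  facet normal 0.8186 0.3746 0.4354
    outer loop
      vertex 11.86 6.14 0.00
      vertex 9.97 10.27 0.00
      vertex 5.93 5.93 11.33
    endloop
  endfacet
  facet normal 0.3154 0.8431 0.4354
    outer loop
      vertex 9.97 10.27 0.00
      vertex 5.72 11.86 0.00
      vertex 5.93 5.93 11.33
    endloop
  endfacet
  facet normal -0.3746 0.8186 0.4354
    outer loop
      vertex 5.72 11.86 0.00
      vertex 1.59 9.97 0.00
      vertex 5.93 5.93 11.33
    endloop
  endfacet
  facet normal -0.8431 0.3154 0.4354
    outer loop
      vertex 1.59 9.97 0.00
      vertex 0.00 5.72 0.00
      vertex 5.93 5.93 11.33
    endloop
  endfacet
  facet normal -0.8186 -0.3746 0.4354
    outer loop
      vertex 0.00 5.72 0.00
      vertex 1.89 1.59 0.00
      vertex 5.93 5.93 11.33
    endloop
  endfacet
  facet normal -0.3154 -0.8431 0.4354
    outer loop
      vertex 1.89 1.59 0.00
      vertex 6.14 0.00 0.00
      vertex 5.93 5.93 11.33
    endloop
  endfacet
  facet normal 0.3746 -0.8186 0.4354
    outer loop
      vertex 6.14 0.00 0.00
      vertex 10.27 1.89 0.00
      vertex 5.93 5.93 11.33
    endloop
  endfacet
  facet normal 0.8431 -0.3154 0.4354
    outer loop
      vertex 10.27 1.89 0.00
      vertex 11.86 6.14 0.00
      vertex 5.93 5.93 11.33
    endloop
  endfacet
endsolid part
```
; perimeter-only toolpath
G21 ; units = mm
G90 ; absolute positioning
G28 ; home
; layer 1
G0 Z1.89
G0 X10.87 Y6.11
G1 X9.30 Y9.55
G1 X5.75 Y10.87
G1 X2.31 Y9.30
G1 X0.99 Y5.75
G1 X2.56 Y2.31
G1 X6.11 Y0.99
G1 X9.55 Y2.56
G1 X10.87 Y6.11
; layer 2
G0 Z3.78
G0 X9.88 Y6.07
G1 X8.62 Y8.82
G1 X5.79 Y9.88
G1 X3.04 Y8.62
G1 X1.98 Y5.79
G1 X3.24 Y3.04
G1 X6.07 Y1.98
G1 X8.82 Y3.24
G1 X9.88 Y6.07
; layer 3
G0 Z5.67
G0 X8.89 Y6.04
G1 X7.95 Y8.10
G1 X5.82 Y8.89
G1 X3.76 Y7.95
G1 X2.96 Y5.82
G1 X3.91 Y3.76
G1 X6.04 Y2.96
G1 X8.10 Y3.91
G1 X8.89 Y6.04
; layer 4
G0 Z7.55
G0 X7.91 Y6.00
G1 X7.28 Y7.38
G1 X5.86 Y7.91
G1 X4.48 Y7.28
G1 X3.95 Y5.86
G1 X4.58 Y4.48
G1 X6.00 Y3.95
G1 X7.38 Y4.58
G1 X7.91 Y6.00
; layer 5
G0 Z9.44
G0 X6.92 Y5.96
G1 X6.60 Y6.65
G1 X5.90 Y6.92
G1 X5.21 Y6.60
G1 X4.94 Y5.90
G1 X5.26 Y5.21
G1 X5.96 Y4.94
G1 X6.65 Y5.26
G1 X6.92 Y5.96
M2 ; end

The solid is a regular 8-sided pyramid, base circumscribed radius ≈ 5.93 mm, apex at z ≈ 11.3 mm. Slicing at Δz = 1.89 mm — 6 equal slices spanning the solid's height, so layer i sits at z = i·h/6 — gives 5 non-empty perimeters. Each is a 8-segment closed polygon; G0 lifts to the layer z and rapids to the start vertex, then G1 traces the edges. The cross-section shrinks linearly with z (the slice at the apex is degenerate and omitted).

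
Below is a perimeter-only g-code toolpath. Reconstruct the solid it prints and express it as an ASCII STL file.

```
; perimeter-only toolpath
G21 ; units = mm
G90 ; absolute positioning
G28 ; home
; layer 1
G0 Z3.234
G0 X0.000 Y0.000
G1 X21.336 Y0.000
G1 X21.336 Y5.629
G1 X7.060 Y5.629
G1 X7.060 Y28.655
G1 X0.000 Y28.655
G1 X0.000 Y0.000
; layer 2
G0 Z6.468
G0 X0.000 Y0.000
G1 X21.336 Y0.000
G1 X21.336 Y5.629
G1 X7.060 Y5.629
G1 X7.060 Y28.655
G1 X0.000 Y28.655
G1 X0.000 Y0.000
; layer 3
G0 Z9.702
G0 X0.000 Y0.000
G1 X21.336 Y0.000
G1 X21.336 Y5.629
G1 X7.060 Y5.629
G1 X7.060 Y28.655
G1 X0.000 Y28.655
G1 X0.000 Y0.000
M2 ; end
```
solid part
  facet normal 0.0000 0.0000 -1.0000
    outer loop
      vertex 21.336 5.629 0.000
      vertex 21.336 0.000 0.000
      vertex 0.000 0.000 0.000
    endloop
  endfacet
  facet normal 0.0000 0.0000 -1.0000
    outer loop
      vertex 7.060 5.629 0.000
      vertex 21.336 5.629 0.000
      vertex 0.000 0.000 0.000
    endloop
  endfacet
  facet normal 0.0000 0.0000 -1.0000
    outer loop
      vertex 7.060 28.655 0.000
      vertex 7.060 5.629 0.000
      vertex 0.000 0.000 0.000
    endloop
  endfacet
  facet normal 0.0000 0.0000 -1.0000
    outer loop
      vertex 0.000 28.655 0.000
      vertex 7.060 28.655 0.000
      vertex 0.000 0.000 0.000
    endloop
  endfacet
  facet normal 0.0000 0.0000 1.0000
    outer loop
      vertex 0.000 0.000 9.702
      vertex 21.336 0.000 9.702
      vertex 21.336 5.629 9.702
    endloop
  endfacet
  facet normal 0.0000 0.0000 1.0000
    outer loop
      vertex 0.000 0.000 9.702
      vertex 21.336 5.629 9.702
      vertex 7.060 5.629 9.702
    endloop
  endfacet
  facet normal 0.0000 0.0000 1.0000
    outer loop
      vertex 0.000 0.000 9.702
      vertex 7.060 5.629 9.702
      vertex 7.060 28.655 9.702
    endloop
  endfacet
  facet normal 0.0000 0.0000 1.0000
    outer loop
      vertex 0.000 0.000 9.702
      vertex 7.060 28.655 9.702
      vertex 0.000 28.655 9.702
    endloop
  endfacet
  facet normal 0.0000 -1.0000 0.0000
    outer loop
      vertex 0.000 0.000 0.000
      vertex 21.336 0.000 0.000
      vertex 21.336 0.000 9.702
    endloop
  endfacet
  facet normal 0.0000 -1.0000 0.0000
    outer loop
      vertex 0.000 0.000 0.000
      vertex 21.336 0.000 9.702
      vertex 0.000 0.000 9.702
    endloop
  endfacet
  facet normal 1.0000 0.0000 0.0000
    outer loop
      vertex 21.336 0.000 0.000
      vertex 21.336 5.629 0.000
      vertex 21.336 5.629 9.702
    endloop
  endfacet
  facet normal 1.0000 0.0000 0.0000
    outer loop
      vertex 21.336 0.000 0.000
      vertex 21.336 5.629 9.702
      vertex 21.336 0.000 9.702
    endloop
  endfacet
  facet normal 0.0000 1.0000 0.0000
    outer loop
      vertex 21.336 5.629 0.000
      vertex 7.060 5.629 0.000
      vertex 7.060 5.629 9.702
    endloop
  endfacet
  facet normal 0.0000 1.0000 0.0000
    outer loop
      vertex 21.336 5.629 0.000
      vertex 7.060 5.629 9.702
      vertex 21.336 5.629 9.702
    endloop
  endfacet
  facet normal 1.0000 0.0000 0.0000
    outer loop
      vertex 7.060 5.629 0.000
      vertex 7.060 28.655 0.000
      vertex 7.060 28.655 9.702
    endloop
  endfacet
  facet normal 1.0000 0.0000 0.0000
    outer loop
      vertex 7.060 5.629 0.000
      vertex 7.060 28.655 9.702
      vertex 7.060 5.629 9.702
    endloop
  endfacet
  facet normal 0.0000 1.0000 0.0000
    outer loop
      vertex 7.060 28.655 0.000
      vertex 0.000 28.655 0.000
      vertex 0.000 28.655 9.702
    endloop
  endfacet
  facet normal 0.0000 1.0000 0.0000
    outer loop
      vertex 7.060 28.655 0.000
      vertex 0.000 28.655 9.702
      vertex 7.060 28.655 9.702
    endloop
  endfacet
  facet normal -1.0000 0.0000 0.0000
    outer loop
      vertex 0.000 28.655 0.000
      vertex 0.000 0.000 0.000
      vertex 0.000 0.000 9.702
    endloop
  endfacet
  facet normal -1.0000 0.0000 0.0000
    outer loop
      vertex 0.000 28.655 0.000
      vertex 0.000 0.000 9.702
      vertex 0.000 28.655 9.702
    endloop
  endfacet
endsolid part

The G0 Z moves step by Δz≈3.234 mm. Every layer's G1 loop is the same polygon, so the solid is a straight extrusion of it from z=0 to z≈9.7. Closing with flat bottom and top caps and triangulating gives 20 facets — an L-shaped prism: outer 21.3 × 28.7 mm, arm thicknesses ≈ 5.63 mm (horizontal) and 7.06 mm (vertical), extruded 9.7 mm in z.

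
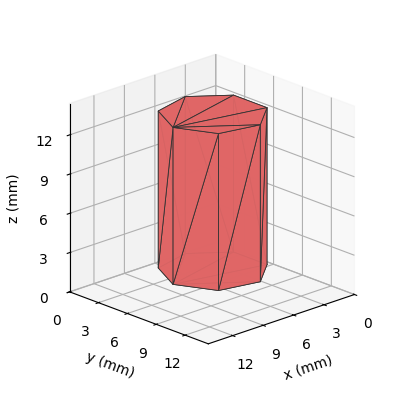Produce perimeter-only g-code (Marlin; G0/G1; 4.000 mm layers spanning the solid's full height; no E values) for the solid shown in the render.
Reading the render: the shape is a regular 7-sided prism (a cylinder approximated with 7 flat sides), circumscribed radius ≈ 4 mm, height ≈ 12 mm (dimensions read to the nearest mm from the axis ticks). For the g-code, the solid's height is divided into equal slices at the stated Δz and each level perimeter traced with G1 moves after a G0 lift.

; perimeter-only toolpath
G21 ; units = mm
G90 ; absolute positioning
G28 ; home
; layer 1
G0 Z4.000
G0 X8.000 Y4.000
G1 X6.494 Y7.127
G1 X3.110 Y7.900
G1 X0.396 Y5.736
G1 X0.396 Y2.264
G1 X3.110 Y0.100
G1 X6.494 Y0.873
G1 X8.000 Y4.000
; layer 2
G0 Z8.000
G0 X8.000 Y4.000
G1 X6.494 Y7.127
G1 X3.110 Y7.900
G1 X0.396 Y5.736
G1 X0.396 Y2.264
G1 X3.110 Y0.100
G1 X6.494 Y0.873
G1 X8.000 Y4.000
; layer 3
G0 Z12.000
G0 X8.000 Y4.000
G1 X6.494 Y7.127
G1 X3.110 Y7.900
G1 X0.396 Y5.736
G1 X0.396 Y2.264
G1 X3.110 Y0.100
G1 X6.494 Y0.873
G1 X8.000 Y4.000
M2 ; end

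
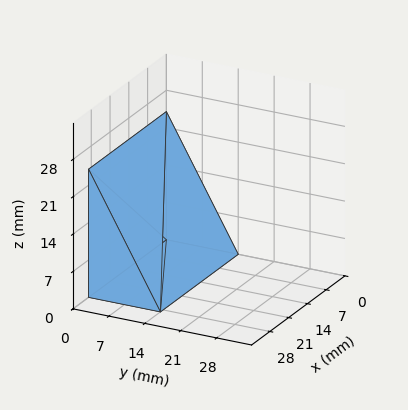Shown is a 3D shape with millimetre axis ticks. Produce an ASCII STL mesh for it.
Reading the render: the shape is a wedge (ramp): 29 × 14 mm base, rising to 24 mm along the y=0 edge and sloping linearly to z=0 at y=14 (dimensions read to the nearest mm from the axis ticks). For the STL, each face is triangulated and given an outward normal.

solid part
  facet normal 0.0000 0.0000 -1.0000
    outer loop
      vertex 29.000 14.000 0.000
      vertex 29.000 0.000 0.000
      vertex 0.000 0.000 0.000
    endloop
  endfacet
  facet normal 0.0000 0.0000 -1.0000
    outer loop
      vertex 0.000 14.000 0.000
      vertex 29.000 14.000 0.000
      vertex 0.000 0.000 0.000
    endloop
  endfacet
  facet normal 0.0000 -1.0000 0.0000
    outer loop
      vertex 0.000 0.000 0.000
      vertex 29.000 0.000 0.000
      vertex 29.000 0.000 24.000
    endloop
  endfacet
  facet normal 0.0000 -1.0000 0.0000
    outer loop
      vertex 0.000 0.000 0.000
      vertex 29.000 0.000 24.000
      vertex 0.000 0.000 24.000
    endloop
  endfacet
  facet normal 0.0000 0.8638 0.5039
    outer loop
      vertex 0.000 0.000 24.000
      vertex 29.000 0.000 24.000
      vertex 29.000 14.000 0.000
    endloop
  endfacet
  facet normal 0.0000 0.8638 0.5039
    outer loop
      vertex 0.000 0.000 24.000
      vertex 29.000 14.000 0.000
      vertex 0.000 14.000 0.000
    endloop
  endfacet
  facet normal -1.0000 0.0000 0.0000
    outer loop
      vertex 0.000 0.000 24.000
      vertex 0.000 14.000 0.000
      vertex 0.000 0.000 0.000
    endloop
  endfacet
  facet normal 1.0000 0.0000 0.0000
    outer loop
      vertex 29.000 0.000 0.000
      vertex 29.000 14.000 0.000
      vertex 29.000 0.000 24.000
    endloop
  endfacet
endsolid part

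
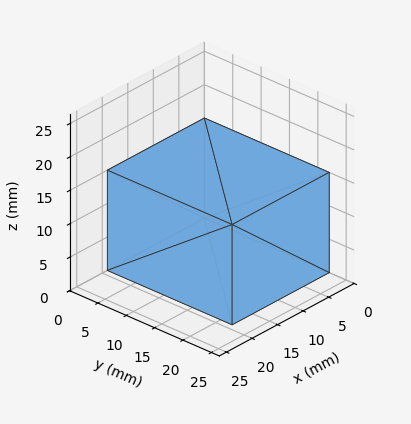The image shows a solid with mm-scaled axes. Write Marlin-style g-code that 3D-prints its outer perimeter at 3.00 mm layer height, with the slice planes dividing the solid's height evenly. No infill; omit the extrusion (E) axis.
Reading the render: the shape is a rectangular box, roughly 19 × 22 mm footprint and 15 mm tall (dimensions read to the nearest mm from the axis ticks). For the g-code, the solid's height is divided into equal slices at the stated Δz and each level perimeter traced with G1 moves after a G0 lift.

; perimeter-only toolpath
G21 ; units = mm
G90 ; absolute positioning
G28 ; home
; layer 1
G0 Z3.00
G0 X0.00 Y0.00
G1 X19.00 Y0.00
G1 X19.00 Y22.00
G1 X0.00 Y22.00
G1 X0.00 Y0.00
; layer 2
G0 Z6.00
G0 X0.00 Y0.00
G1 X19.00 Y0.00
G1 X19.00 Y22.00
G1 X0.00 Y22.00
G1 X0.00 Y0.00
; layer 3
G0 Z9.00
G0 X0.00 Y0.00
G1 X19.00 Y0.00
G1 X19.00 Y22.00
G1 X0.00 Y22.00
G1 X0.00 Y0.00
; layer 4
G0 Z12.00
G0 X0.00 Y0.00
G1 X19.00 Y0.00
G1 X19.00 Y22.00
G1 X0.00 Y22.00
G1 X0.00 Y0.00
; layer 5
G0 Z15.00
G0 X0.00 Y0.00
G1 X19.00 Y0.00
G1 X19.00 Y22.00
G1 X0.00 Y22.00
G1 X0.00 Y0.00
M2 ; end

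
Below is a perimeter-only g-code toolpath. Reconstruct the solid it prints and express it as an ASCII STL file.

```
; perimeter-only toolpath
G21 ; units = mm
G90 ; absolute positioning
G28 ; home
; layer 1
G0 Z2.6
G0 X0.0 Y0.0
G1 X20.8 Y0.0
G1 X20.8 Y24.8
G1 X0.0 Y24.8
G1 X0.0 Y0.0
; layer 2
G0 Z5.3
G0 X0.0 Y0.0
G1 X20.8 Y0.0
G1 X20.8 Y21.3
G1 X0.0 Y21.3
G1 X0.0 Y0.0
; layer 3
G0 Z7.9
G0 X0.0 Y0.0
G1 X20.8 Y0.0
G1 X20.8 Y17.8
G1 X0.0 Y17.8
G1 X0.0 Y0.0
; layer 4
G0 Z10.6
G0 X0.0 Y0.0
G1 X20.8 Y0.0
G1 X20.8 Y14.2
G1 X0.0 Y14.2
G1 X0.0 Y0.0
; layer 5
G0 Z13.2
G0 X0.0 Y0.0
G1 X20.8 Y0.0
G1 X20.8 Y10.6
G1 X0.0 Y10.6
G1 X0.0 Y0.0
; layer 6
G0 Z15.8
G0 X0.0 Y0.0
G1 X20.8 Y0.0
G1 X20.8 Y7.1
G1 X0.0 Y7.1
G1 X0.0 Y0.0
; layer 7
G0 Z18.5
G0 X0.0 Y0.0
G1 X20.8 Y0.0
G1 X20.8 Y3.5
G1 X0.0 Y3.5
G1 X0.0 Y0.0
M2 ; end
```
solid part
  facet normal 0.0000 0.0000 -1.0000
    outer loop
      vertex 20.8 28.4 0.0
      vertex 20.8 0.0 0.0
      vertex 0.0 0.0 0.0
    endloop
  endfacet
  facet normal 0.0000 0.0000 -1.0000
    outer loop
      vertex 0.0 28.4 0.0
      vertex 20.8 28.4 0.0
      vertex 0.0 0.0 0.0
    endloop
  endfacet
  facet normal 0.0000 -1.0000 0.0000
    outer loop
      vertex 0.0 0.0 0.0
      vertex 20.8 0.0 0.0
      vertex 20.8 0.0 21.1
    endloop
  endfacet
  facet normal 0.0000 -1.0000 0.0000
    outer loop
      vertex 0.0 0.0 0.0
      vertex 20.8 0.0 21.1
      vertex 0.0 0.0 21.1
    endloop
  endfacet
  facet normal 0.0000 0.5964 0.8027
    outer loop
      vertex 0.0 0.0 21.1
      vertex 20.8 0.0 21.1
      vertex 20.8 28.4 0.0
    endloop
  endfacet
  facet normal 0.0000 0.5964 0.8027
    outer loop
      vertex 0.0 0.0 21.1
      vertex 20.8 28.4 0.0
      vertex 0.0 28.4 0.0
    endloop
  endfacet
  facet normal -1.0000 0.0000 0.0000
    outer loop
      vertex 0.0 0.0 21.1
      vertex 0.0 28.4 0.0
      vertex 0.0 0.0 0.0
    endloop
  endfacet
  facet normal 1.0000 0.0000 0.0000
    outer loop
      vertex 20.8 0.0 0.0
      vertex 20.8 28.4 0.0
      vertex 20.8 0.0 21.1
    endloop
  endfacet
endsolid part

The G0 Z moves step by Δz≈2.6 mm. The G1 loops shrink linearly with z, so the solid tapers from its base footprint up to z≈21.1. Closing with a flat bottom cap and the tapered top and triangulating gives 8 facets — a wedge (ramp): 20.8 × 28.4 mm base, rising to 21.1 mm along the y=0 edge and sloping linearly to z=0 at y=28.4.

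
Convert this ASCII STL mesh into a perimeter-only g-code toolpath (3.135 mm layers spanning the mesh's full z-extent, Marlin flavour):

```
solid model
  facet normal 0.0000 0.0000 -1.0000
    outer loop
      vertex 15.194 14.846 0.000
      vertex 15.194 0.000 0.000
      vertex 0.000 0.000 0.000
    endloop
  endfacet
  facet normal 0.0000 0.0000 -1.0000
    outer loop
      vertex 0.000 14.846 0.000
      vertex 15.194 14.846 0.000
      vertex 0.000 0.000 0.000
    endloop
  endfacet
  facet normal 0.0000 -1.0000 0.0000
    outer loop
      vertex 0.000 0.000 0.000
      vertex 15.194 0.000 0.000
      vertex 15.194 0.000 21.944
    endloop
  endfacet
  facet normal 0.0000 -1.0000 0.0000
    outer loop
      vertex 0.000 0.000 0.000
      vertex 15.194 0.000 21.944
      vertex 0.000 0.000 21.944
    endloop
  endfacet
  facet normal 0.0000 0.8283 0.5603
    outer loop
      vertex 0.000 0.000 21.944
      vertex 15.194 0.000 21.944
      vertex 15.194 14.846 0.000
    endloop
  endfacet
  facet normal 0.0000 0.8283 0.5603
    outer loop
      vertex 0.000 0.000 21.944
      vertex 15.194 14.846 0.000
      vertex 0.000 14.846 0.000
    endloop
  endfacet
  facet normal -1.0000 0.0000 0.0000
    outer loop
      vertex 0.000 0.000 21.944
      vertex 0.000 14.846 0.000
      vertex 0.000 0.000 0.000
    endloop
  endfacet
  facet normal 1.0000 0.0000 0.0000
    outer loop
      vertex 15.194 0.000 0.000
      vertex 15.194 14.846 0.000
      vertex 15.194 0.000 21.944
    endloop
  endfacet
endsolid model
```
; perimeter-only toolpath
G21 ; units = mm
G90 ; absolute positioning
G28 ; home
; layer 1
G0 Z3.135
G0 X0.000 Y0.000
G1 X15.194 Y0.000
G1 X15.194 Y12.725
G1 X0.000 Y12.725
G1 X0.000 Y0.000
; layer 2
G0 Z6.270
G0 X0.000 Y0.000
G1 X15.194 Y0.000
G1 X15.194 Y10.604
G1 X0.000 Y10.604
G1 X0.000 Y0.000
; layer 3
G0 Z9.405
G0 X0.000 Y0.000
G1 X15.194 Y0.000
G1 X15.194 Y8.483
G1 X0.000 Y8.483
G1 X0.000 Y0.000
; layer 4
G0 Z12.539
G0 X0.000 Y0.000
G1 X15.194 Y0.000
G1 X15.194 Y6.363
G1 X0.000 Y6.363
G1 X0.000 Y0.000
; layer 5
G0 Z15.674
G0 X0.000 Y0.000
G1 X15.194 Y0.000
G1 X15.194 Y4.242
G1 X0.000 Y4.242
G1 X0.000 Y0.000
; layer 6
G0 Z18.809
G0 X0.000 Y0.000
G1 X15.194 Y0.000
G1 X15.194 Y2.121
G1 X0.000 Y2.121
G1 X0.000 Y0.000
M2 ; end

The solid is a wedge (ramp): 15.2 × 14.8 mm base, rising to 21.9 mm along the y=0 edge and sloping linearly to z=0 at y=14.8. Slicing at Δz = 3.135 mm — 7 equal slices spanning the solid's height, so layer i sits at z = i·h/7 — gives 6 non-empty perimeters. Each is a 4-segment closed polygon; G0 lifts to the layer z and rapids to the start vertex, then G1 traces the edges. The cross-section shrinks linearly with z (the slice at the apex is degenerate and omitted).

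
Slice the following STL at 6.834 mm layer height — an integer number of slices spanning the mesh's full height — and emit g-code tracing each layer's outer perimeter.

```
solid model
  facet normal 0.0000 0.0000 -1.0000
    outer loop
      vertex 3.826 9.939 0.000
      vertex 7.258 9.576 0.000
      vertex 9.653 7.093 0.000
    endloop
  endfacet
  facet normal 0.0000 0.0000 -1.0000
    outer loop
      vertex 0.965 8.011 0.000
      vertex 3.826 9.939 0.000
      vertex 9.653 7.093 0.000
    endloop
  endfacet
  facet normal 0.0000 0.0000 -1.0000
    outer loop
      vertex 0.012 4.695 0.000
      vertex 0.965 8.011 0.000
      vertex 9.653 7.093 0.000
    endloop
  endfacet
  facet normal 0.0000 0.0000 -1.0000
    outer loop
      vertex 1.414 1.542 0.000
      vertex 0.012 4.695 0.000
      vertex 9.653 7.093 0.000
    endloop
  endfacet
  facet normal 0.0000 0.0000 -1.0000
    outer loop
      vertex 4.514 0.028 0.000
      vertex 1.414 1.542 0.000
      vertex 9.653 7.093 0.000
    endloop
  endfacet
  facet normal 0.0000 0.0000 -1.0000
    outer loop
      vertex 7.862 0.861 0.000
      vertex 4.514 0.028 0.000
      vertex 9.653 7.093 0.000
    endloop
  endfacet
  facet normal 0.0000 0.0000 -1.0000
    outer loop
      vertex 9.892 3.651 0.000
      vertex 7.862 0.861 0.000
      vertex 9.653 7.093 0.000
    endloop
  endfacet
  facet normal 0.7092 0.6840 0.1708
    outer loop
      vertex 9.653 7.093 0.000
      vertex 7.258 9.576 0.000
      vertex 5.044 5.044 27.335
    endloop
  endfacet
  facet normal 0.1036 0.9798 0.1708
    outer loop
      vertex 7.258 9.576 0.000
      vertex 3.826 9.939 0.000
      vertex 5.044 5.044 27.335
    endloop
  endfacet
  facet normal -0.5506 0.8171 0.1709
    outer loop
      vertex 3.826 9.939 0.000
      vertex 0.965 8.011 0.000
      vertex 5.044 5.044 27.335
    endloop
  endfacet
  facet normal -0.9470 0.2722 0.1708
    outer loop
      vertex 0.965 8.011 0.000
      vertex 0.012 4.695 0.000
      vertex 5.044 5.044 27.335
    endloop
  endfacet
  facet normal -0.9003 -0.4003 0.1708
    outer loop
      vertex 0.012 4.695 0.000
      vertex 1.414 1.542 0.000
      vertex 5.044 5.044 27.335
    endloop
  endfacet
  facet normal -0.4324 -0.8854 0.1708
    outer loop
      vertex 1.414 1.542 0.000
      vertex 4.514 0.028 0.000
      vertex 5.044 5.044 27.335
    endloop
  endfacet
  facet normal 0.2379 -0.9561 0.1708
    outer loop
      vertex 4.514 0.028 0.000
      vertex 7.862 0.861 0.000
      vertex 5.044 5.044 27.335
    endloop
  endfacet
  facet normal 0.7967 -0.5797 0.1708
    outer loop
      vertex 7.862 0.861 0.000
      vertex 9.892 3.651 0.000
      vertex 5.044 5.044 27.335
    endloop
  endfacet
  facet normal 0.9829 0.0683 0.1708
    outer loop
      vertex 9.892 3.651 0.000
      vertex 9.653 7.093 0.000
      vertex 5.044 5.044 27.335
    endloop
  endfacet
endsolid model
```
; perimeter-only toolpath
G21 ; units = mm
G90 ; absolute positioning
G28 ; home
; layer 1
G0 Z6.834
G0 X8.501 Y6.581
G1 X6.705 Y8.443
G1 X4.130 Y8.715
G1 X1.985 Y7.269
G1 X1.270 Y4.782
G1 X2.321 Y2.417
G1 X4.647 Y1.282
G1 X7.157 Y1.907
G1 X8.680 Y3.999
G1 X8.501 Y6.581
; layer 2
G0 Z13.668
G0 X7.348 Y6.069
G1 X6.151 Y7.310
G1 X4.435 Y7.492
G1 X3.004 Y6.527
G1 X2.528 Y4.870
G1 X3.229 Y3.293
G1 X4.779 Y2.536
G1 X6.453 Y2.952
G1 X7.468 Y4.348
G1 X7.348 Y6.069
; layer 3
G0 Z20.501
G0 X6.196 Y5.556
G1 X5.598 Y6.177
G1 X4.739 Y6.268
G1 X4.024 Y5.786
G1 X3.786 Y4.957
G1 X4.136 Y4.168
G1 X4.911 Y3.790
G1 X5.748 Y3.998
G1 X6.256 Y4.696
G1 X6.196 Y5.556
M2 ; end

The solid is a regular 9-sided pyramid, base circumscribed radius ≈ 5.04 mm, apex at z ≈ 27.3 mm. Slicing at Δz = 6.834 mm — 4 equal slices spanning the solid's height, so layer i sits at z = i·h/4 — gives 3 non-empty perimeters. Each is a 9-segment closed polygon; G0 lifts to the layer z and rapids to the start vertex, then G1 traces the edges. The cross-section shrinks linearly with z (the slice at the apex is degenerate and omitted).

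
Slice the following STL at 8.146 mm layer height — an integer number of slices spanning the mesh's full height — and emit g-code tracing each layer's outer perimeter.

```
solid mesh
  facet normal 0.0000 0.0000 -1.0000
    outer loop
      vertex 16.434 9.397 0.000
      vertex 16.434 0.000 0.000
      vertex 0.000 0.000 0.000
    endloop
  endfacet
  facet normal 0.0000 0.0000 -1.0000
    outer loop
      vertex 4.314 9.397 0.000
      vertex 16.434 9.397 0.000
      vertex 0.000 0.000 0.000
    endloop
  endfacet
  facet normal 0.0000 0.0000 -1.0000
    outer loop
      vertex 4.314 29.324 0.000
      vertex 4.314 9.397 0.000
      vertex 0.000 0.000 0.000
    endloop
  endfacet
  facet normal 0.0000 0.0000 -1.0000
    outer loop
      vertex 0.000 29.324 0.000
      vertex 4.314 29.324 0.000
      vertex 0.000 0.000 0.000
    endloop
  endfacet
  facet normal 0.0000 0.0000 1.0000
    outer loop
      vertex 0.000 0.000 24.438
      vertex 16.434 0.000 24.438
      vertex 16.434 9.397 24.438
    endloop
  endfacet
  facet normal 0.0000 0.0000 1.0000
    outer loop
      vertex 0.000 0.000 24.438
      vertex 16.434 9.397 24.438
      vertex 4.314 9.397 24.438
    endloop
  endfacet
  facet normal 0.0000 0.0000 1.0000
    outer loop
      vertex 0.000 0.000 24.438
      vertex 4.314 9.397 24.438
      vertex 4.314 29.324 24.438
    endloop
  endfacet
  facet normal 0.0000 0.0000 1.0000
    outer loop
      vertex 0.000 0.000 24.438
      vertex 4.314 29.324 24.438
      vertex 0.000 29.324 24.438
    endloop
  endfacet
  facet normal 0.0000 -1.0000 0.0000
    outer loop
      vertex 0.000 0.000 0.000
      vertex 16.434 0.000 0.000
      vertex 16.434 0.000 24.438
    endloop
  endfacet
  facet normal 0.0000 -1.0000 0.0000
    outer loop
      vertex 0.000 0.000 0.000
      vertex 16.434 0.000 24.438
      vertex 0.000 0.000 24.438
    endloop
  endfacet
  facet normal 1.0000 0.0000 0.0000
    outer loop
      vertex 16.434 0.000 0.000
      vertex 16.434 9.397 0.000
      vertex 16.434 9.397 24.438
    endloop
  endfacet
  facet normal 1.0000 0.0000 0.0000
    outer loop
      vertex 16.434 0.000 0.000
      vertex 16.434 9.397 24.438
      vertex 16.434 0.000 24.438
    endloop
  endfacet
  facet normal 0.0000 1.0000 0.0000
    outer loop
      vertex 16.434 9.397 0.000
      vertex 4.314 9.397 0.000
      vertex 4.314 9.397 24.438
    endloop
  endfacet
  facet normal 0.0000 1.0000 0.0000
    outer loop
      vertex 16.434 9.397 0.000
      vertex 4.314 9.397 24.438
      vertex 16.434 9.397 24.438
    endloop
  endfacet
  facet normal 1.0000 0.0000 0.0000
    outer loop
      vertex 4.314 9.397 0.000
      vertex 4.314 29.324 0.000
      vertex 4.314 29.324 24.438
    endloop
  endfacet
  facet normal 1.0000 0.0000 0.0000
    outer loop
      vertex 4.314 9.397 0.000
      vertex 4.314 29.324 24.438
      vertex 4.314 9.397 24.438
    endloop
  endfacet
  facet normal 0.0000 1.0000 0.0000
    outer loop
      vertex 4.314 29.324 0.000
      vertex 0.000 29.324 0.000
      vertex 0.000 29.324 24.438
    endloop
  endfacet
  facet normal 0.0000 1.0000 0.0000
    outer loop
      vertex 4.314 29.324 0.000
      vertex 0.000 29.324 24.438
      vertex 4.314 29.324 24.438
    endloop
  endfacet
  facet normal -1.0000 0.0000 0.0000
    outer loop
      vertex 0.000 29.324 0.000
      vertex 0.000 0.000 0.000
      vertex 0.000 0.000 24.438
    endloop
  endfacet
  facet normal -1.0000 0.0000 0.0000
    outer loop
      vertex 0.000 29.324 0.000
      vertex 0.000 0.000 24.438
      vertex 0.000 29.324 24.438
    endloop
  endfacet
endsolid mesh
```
; perimeter-only toolpath
G21 ; units = mm
G90 ; absolute positioning
G28 ; home
; layer 1
G0 Z8.146
G0 X0.000 Y0.000
G1 X16.434 Y0.000
G1 X16.434 Y9.397
G1 X4.314 Y9.397
G1 X4.314 Y29.324
G1 X0.000 Y29.324
G1 X0.000 Y0.000
; layer 2
G0 Z16.292
G0 X0.000 Y0.000
G1 X16.434 Y0.000
G1 X16.434 Y9.397
G1 X4.314 Y9.397
G1 X4.314 Y29.324
G1 X0.000 Y29.324
G1 X0.000 Y0.000
; layer 3
G0 Z24.438
G0 X0.000 Y0.000
G1 X16.434 Y0.000
G1 X16.434 Y9.397
G1 X4.314 Y9.397
G1 X4.314 Y29.324
G1 X0.000 Y29.324
G1 X0.000 Y0.000
M2 ; end

The solid is an L-shaped prism: outer 16.4 × 29.3 mm, arm thicknesses ≈ 9.4 mm (horizontal) and 4.31 mm (vertical), extruded 24.4 mm in z. Slicing at Δz = 8.146 mm — 3 equal slices spanning the solid's height, so layer i sits at z = i·h/3 — gives 3 non-empty perimeters. Each is a 6-segment closed polygon; G0 lifts to the layer z and rapids to the start vertex, then G1 traces the edges.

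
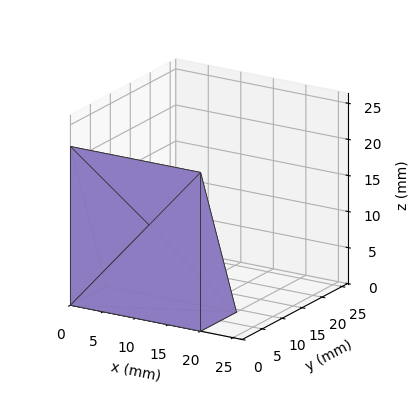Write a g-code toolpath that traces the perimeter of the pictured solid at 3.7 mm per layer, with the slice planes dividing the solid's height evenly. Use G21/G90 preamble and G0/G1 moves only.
Reading the render: the shape is a wedge (ramp): 20 × 9 mm base, rising to 22 mm along the y=0 edge and sloping linearly to z=0 at y=9 (dimensions read to the nearest mm from the axis ticks). For the g-code, the solid's height is divided into equal slices at the stated Δz and each level perimeter traced with G1 moves after a G0 lift.

; perimeter-only toolpath
G21 ; units = mm
G90 ; absolute positioning
G28 ; home
; layer 1
G0 Z3.7
G0 X0.0 Y0.0
G1 X20.0 Y0.0
G1 X20.0 Y7.5
G1 X0.0 Y7.5
G1 X0.0 Y0.0
; layer 2
G0 Z7.3
G0 X0.0 Y0.0
G1 X20.0 Y0.0
G1 X20.0 Y6.0
G1 X0.0 Y6.0
G1 X0.0 Y0.0
; layer 3
G0 Z11.0
G0 X0.0 Y0.0
G1 X20.0 Y0.0
G1 X20.0 Y4.5
G1 X0.0 Y4.5
G1 X0.0 Y0.0
; layer 4
G0 Z14.7
G0 X0.0 Y0.0
G1 X20.0 Y0.0
G1 X20.0 Y3.0
G1 X0.0 Y3.0
G1 X0.0 Y0.0
; layer 5
G0 Z18.3
G0 X0.0 Y0.0
G1 X20.0 Y0.0
G1 X20.0 Y1.5
G1 X0.0 Y1.5
G1 X0.0 Y0.0
M2 ; end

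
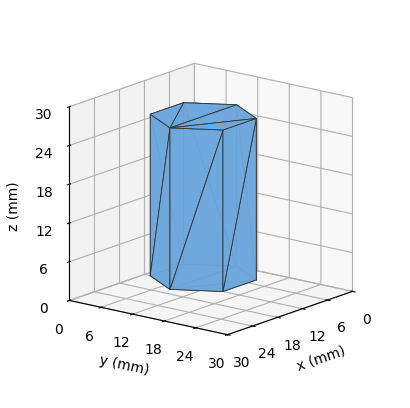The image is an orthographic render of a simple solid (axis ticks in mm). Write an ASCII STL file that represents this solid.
Reading the render: the shape is a regular 6-sided prism (a cylinder approximated with 6 flat sides), circumscribed radius ≈ 8 mm, height ≈ 25 mm (dimensions read to the nearest mm from the axis ticks). For the STL, each face is triangulated and given an outward normal.

solid part
  facet normal 0.0000 0.0000 -1.0000
    outer loop
      vertex 4.0 14.9 0.0
      vertex 12.0 14.9 0.0
      vertex 16.0 8.0 0.0
    endloop
  endfacet
  facet normal 0.0000 0.0000 -1.0000
    outer loop
      vertex 0.0 8.0 0.0
      vertex 4.0 14.9 0.0
      vertex 16.0 8.0 0.0
    endloop
  endfacet
  facet normal 0.0000 0.0000 -1.0000
    outer loop
      vertex 4.0 1.1 0.0
      vertex 0.0 8.0 0.0
      vertex 16.0 8.0 0.0
    endloop
  endfacet
  facet normal 0.0000 0.0000 -1.0000
    outer loop
      vertex 12.0 1.1 0.0
      vertex 4.0 1.1 0.0
      vertex 16.0 8.0 0.0
    endloop
  endfacet
  facet normal 0.0000 0.0000 1.0000
    outer loop
      vertex 16.0 8.0 25.0
      vertex 12.0 14.9 25.0
      vertex 4.0 14.9 25.0
    endloop
  endfacet
  facet normal 0.0000 0.0000 1.0000
    outer loop
      vertex 16.0 8.0 25.0
      vertex 4.0 14.9 25.0
      vertex 0.0 8.0 25.0
    endloop
  endfacet
  facet normal 0.0000 0.0000 1.0000
    outer loop
      vertex 16.0 8.0 25.0
      vertex 0.0 8.0 25.0
      vertex 4.0 1.1 25.0
    endloop
  endfacet
  facet normal 0.0000 0.0000 1.0000
    outer loop
      vertex 16.0 8.0 25.0
      vertex 4.0 1.1 25.0
      vertex 12.0 1.1 25.0
    endloop
  endfacet
  facet normal 0.8651 0.5015 0.0000
    outer loop
      vertex 16.0 8.0 0.0
      vertex 12.0 14.9 0.0
      vertex 12.0 14.9 25.0
    endloop
  endfacet
  facet normal 0.8651 0.5015 0.0000
    outer loop
      vertex 16.0 8.0 0.0
      vertex 12.0 14.9 25.0
      vertex 16.0 8.0 25.0
    endloop
  endfacet
  facet normal 0.0000 1.0000 0.0000
    outer loop
      vertex 12.0 14.9 0.0
      vertex 4.0 14.9 0.0
      vertex 4.0 14.9 25.0
    endloop
  endfacet
  facet normal 0.0000 1.0000 0.0000
    outer loop
      vertex 12.0 14.9 0.0
      vertex 4.0 14.9 25.0
      vertex 12.0 14.9 25.0
    endloop
  endfacet
  facet normal -0.8651 0.5015 0.0000
    outer loop
      vertex 4.0 14.9 0.0
      vertex 0.0 8.0 0.0
      vertex 0.0 8.0 25.0
    endloop
  endfacet
  facet normal -0.8651 0.5015 0.0000
    outer loop
      vertex 4.0 14.9 0.0
      vertex 0.0 8.0 25.0
      vertex 4.0 14.9 25.0
    endloop
  endfacet
  facet normal -0.8651 -0.5015 0.0000
    outer loop
      vertex 0.0 8.0 0.0
      vertex 4.0 1.1 0.0
      vertex 4.0 1.1 25.0
    endloop
  endfacet
  facet normal -0.8651 -0.5015 0.0000
    outer loop
      vertex 0.0 8.0 0.0
      vertex 4.0 1.1 25.0
      vertex 0.0 8.0 25.0
    endloop
  endfacet
  facet normal 0.0000 -1.0000 0.0000
    outer loop
      vertex 4.0 1.1 0.0
      vertex 12.0 1.1 0.0
      vertex 12.0 1.1 25.0
    endloop
  endfacet
  facet normal 0.0000 -1.0000 0.0000
    outer loop
      vertex 4.0 1.1 0.0
      vertex 12.0 1.1 25.0
      vertex 4.0 1.1 25.0
    endloop
  endfacet
  facet normal 0.8651 -0.5015 0.0000
    outer loop
      vertex 12.0 1.1 0.0
      vertex 16.0 8.0 0.0
      vertex 16.0 8.0 25.0
    endloop
  endfacet
  facet normal 0.8651 -0.5015 0.0000
    outer loop
      vertex 12.0 1.1 0.0
      vertex 16.0 8.0 25.0
      vertex 12.0 1.1 25.0
    endloop
  endfacet
endsolid part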